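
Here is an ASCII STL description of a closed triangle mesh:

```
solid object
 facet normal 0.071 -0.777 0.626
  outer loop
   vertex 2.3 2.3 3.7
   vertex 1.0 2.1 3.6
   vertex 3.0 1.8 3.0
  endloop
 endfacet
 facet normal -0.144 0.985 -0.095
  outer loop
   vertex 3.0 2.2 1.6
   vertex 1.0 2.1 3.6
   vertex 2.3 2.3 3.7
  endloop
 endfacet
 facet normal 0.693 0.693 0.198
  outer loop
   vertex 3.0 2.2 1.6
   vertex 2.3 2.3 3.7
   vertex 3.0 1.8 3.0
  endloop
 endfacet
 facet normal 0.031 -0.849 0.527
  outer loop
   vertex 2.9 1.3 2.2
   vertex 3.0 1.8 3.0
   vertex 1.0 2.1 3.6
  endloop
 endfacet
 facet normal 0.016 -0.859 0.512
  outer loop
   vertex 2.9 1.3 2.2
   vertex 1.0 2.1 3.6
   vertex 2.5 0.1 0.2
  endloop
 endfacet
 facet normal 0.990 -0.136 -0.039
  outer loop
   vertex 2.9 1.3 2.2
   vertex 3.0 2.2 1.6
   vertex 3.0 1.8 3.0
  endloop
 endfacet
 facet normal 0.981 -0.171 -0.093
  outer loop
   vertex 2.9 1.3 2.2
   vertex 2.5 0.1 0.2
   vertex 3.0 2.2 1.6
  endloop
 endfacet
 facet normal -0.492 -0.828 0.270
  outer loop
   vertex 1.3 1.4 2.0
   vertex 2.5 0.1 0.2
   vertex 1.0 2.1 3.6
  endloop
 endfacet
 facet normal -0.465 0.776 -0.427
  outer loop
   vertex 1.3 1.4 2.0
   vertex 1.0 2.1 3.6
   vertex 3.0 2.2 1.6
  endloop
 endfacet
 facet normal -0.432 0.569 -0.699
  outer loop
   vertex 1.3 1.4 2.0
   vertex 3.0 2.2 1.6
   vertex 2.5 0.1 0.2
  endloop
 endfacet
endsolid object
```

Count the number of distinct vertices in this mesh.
7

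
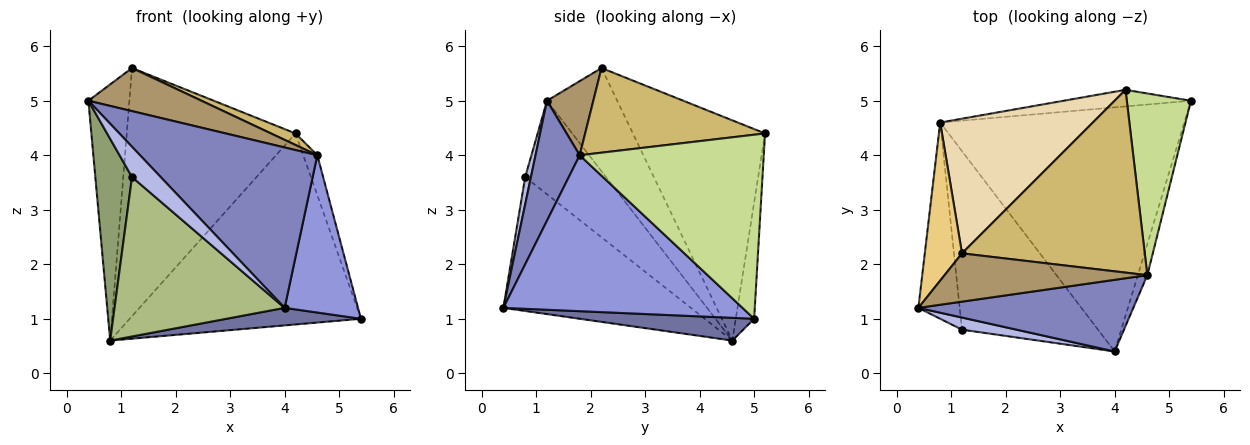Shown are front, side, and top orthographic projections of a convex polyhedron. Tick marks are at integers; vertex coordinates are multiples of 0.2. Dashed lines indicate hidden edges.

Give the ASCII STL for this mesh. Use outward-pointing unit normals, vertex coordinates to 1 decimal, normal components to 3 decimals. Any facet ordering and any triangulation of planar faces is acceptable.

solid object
 facet normal 0.093 -0.071 -0.993
  outer loop
   vertex 0.8 4.6 0.6
   vertex 5.4 5.0 1.0
   vertex 4.0 0.4 1.2
  endloop
 endfacet
 facet normal 0.222 -0.890 0.398
  outer loop
   vertex 4.6 1.8 4.0
   vertex 0.4 1.2 5.0
   vertex 4.0 0.4 1.2
  endloop
 endfacet
 facet normal 0.954 -0.293 -0.058
  outer loop
   vertex 4.6 1.8 4.0
   vertex 4.0 0.4 1.2
   vertex 5.4 5.0 1.0
  endloop
 endfacet
 facet normal 0.183 -0.913 0.365
  outer loop
   vertex 1.2 0.8 3.6
   vertex 4.0 0.4 1.2
   vertex 0.4 1.2 5.0
  endloop
 endfacet
 facet normal -0.845 -0.384 -0.373
  outer loop
   vertex 1.2 0.8 3.6
   vertex 0.4 1.2 5.0
   vertex 0.8 4.6 0.6
  endloop
 endfacet
 facet normal -0.592 -0.537 -0.601
  outer loop
   vertex 1.2 0.8 3.6
   vertex 0.8 4.6 0.6
   vertex 4.0 0.4 1.2
  endloop
 endfacet
 facet normal 0.942 0.072 0.328
  outer loop
   vertex 4.2 5.2 4.4
   vertex 4.6 1.8 4.0
   vertex 5.4 5.0 1.0
  endloop
 endfacet
 facet normal -0.079 0.993 -0.086
  outer loop
   vertex 4.2 5.2 4.4
   vertex 5.4 5.0 1.0
   vertex 0.8 4.6 0.6
  endloop
 endfacet
 facet normal 0.263 -0.642 0.720
  outer loop
   vertex 1.2 2.2 5.6
   vertex 0.4 1.2 5.0
   vertex 4.6 1.8 4.0
  endloop
 endfacet
 facet normal 0.420 -0.057 0.906
  outer loop
   vertex 1.2 2.2 5.6
   vertex 4.6 1.8 4.0
   vertex 4.2 5.2 4.4
  endloop
 endfacet
 facet normal -0.825 0.481 0.297
  outer loop
   vertex 1.2 2.2 5.6
   vertex 0.8 4.6 0.6
   vertex 0.4 1.2 5.0
  endloop
 endfacet
 facet normal -0.567 0.724 0.393
  outer loop
   vertex 1.2 2.2 5.6
   vertex 4.2 5.2 4.4
   vertex 0.8 4.6 0.6
  endloop
 endfacet
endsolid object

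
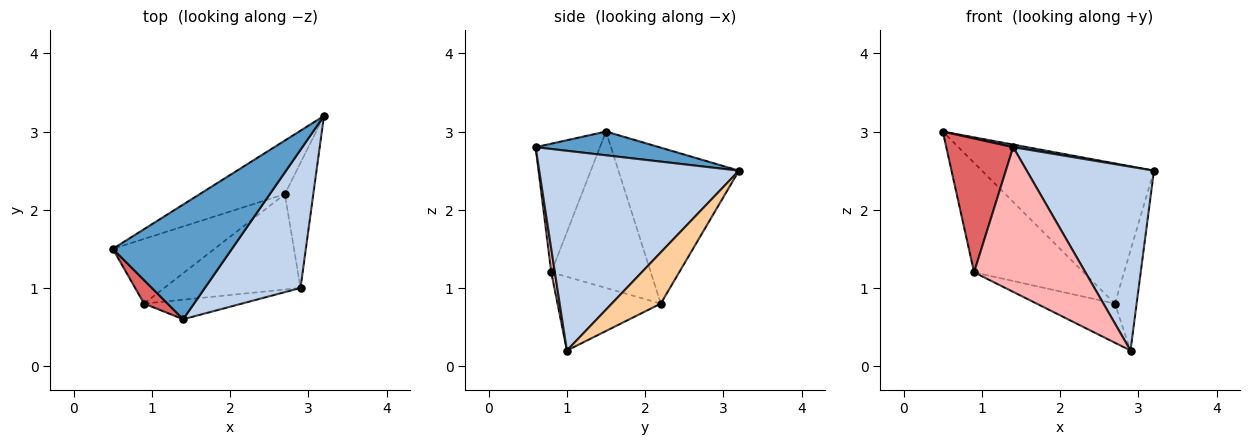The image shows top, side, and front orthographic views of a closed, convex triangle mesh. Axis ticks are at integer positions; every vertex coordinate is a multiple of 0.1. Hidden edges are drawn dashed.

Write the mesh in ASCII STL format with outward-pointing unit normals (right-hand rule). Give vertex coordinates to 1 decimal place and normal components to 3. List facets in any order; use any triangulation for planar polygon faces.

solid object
 facet normal 0.196 -0.022 0.980
  outer loop
   vertex 1.4 0.6 2.8
   vertex 3.2 3.2 2.5
   vertex 0.5 1.5 3.0
  endloop
 endfacet
 facet normal 0.782 -0.498 0.375
  outer loop
   vertex 1.4 0.6 2.8
   vertex 2.9 1.0 0.2
   vertex 3.2 3.2 2.5
  endloop
 endfacet
 facet normal -0.547 0.782 -0.299
  outer loop
   vertex 2.7 2.2 0.8
   vertex 0.5 1.5 3.0
   vertex 3.2 3.2 2.5
  endloop
 endfacet
 facet normal 0.815 0.362 -0.453
  outer loop
   vertex 2.7 2.2 0.8
   vertex 3.2 3.2 2.5
   vertex 2.9 1.0 0.2
  endloop
 endfacet
 facet normal -0.616 0.678 -0.401
  outer loop
   vertex 0.9 0.8 1.2
   vertex 0.5 1.5 3.0
   vertex 2.7 2.2 0.8
  endloop
 endfacet
 facet normal -0.448 0.339 -0.827
  outer loop
   vertex 0.9 0.8 1.2
   vertex 2.7 2.2 0.8
   vertex 2.9 1.0 0.2
  endloop
 endfacet
 facet normal -0.687 -0.715 0.125
  outer loop
   vertex 0.9 0.8 1.2
   vertex 1.4 0.6 2.8
   vertex 0.5 1.5 3.0
  endloop
 endfacet
 facet normal 0.032 -0.990 -0.134
  outer loop
   vertex 0.9 0.8 1.2
   vertex 2.9 1.0 0.2
   vertex 1.4 0.6 2.8
  endloop
 endfacet
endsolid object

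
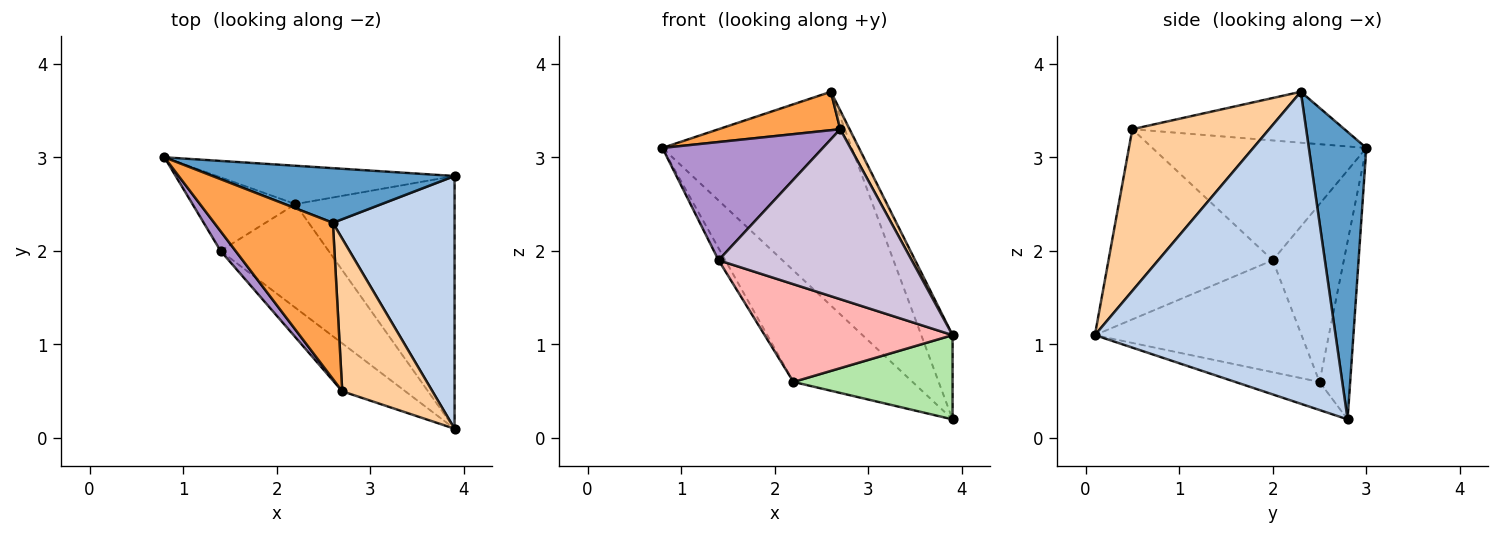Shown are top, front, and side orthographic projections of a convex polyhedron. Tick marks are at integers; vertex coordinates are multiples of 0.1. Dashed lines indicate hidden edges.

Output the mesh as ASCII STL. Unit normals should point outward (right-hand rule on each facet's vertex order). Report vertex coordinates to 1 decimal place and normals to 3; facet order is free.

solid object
 facet normal 0.282 0.929 0.238
  outer loop
   vertex 2.6 2.3 3.7
   vertex 3.9 2.8 0.2
   vertex 0.8 3.0 3.1
  endloop
 endfacet
 facet normal 0.925 0.120 0.361
  outer loop
   vertex 2.6 2.3 3.7
   vertex 3.9 0.1 1.1
   vertex 3.9 2.8 0.2
  endloop
 endfacet
 facet normal -0.385 -0.221 0.896
  outer loop
   vertex 2.7 0.5 3.3
   vertex 2.6 2.3 3.7
   vertex 0.8 3.0 3.1
  endloop
 endfacet
 facet normal 0.872 -0.060 0.486
  outer loop
   vertex 2.7 0.5 3.3
   vertex 3.9 0.1 1.1
   vertex 2.6 2.3 3.7
  endloop
 endfacet
 facet normal -0.237 0.919 -0.316
  outer loop
   vertex 2.2 2.5 0.6
   vertex 0.8 3.0 3.1
   vertex 3.9 2.8 0.2
  endloop
 endfacet
 facet normal -0.165 -0.312 -0.936
  outer loop
   vertex 2.2 2.5 0.6
   vertex 3.9 2.8 0.2
   vertex 3.9 0.1 1.1
  endloop
 endfacet
 facet normal -0.863 0.082 -0.499
  outer loop
   vertex 1.4 2.0 1.9
   vertex 0.8 3.0 3.1
   vertex 2.2 2.5 0.6
  endloop
 endfacet
 facet normal -0.602 -0.548 -0.581
  outer loop
   vertex 1.4 2.0 1.9
   vertex 2.2 2.5 0.6
   vertex 3.9 0.1 1.1
  endloop
 endfacet
 facet normal -0.796 -0.597 0.100
  outer loop
   vertex 1.4 2.0 1.9
   vertex 2.7 0.5 3.3
   vertex 0.8 3.0 3.1
  endloop
 endfacet
 facet normal -0.633 -0.745 -0.210
  outer loop
   vertex 1.4 2.0 1.9
   vertex 3.9 0.1 1.1
   vertex 2.7 0.5 3.3
  endloop
 endfacet
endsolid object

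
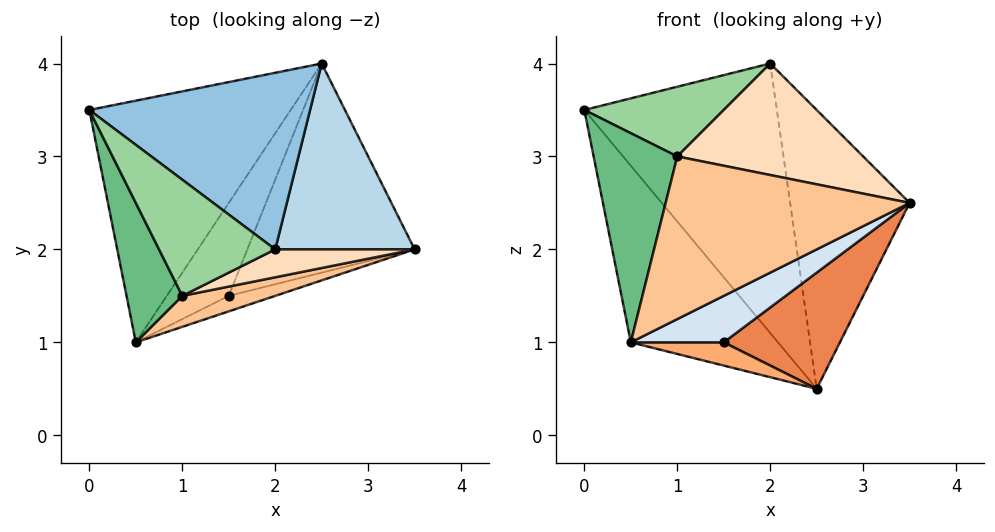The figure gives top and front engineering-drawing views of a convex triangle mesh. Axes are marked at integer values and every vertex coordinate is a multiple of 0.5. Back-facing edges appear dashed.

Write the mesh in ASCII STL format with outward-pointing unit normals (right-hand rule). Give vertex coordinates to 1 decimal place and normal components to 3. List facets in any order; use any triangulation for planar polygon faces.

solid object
 facet normal -0.736 0.399 -0.547
  outer loop
   vertex 2.5 4.0 0.5
   vertex 0.5 1.0 1.0
   vertex 0.0 3.5 3.5
  endloop
 endfacet
 facet normal 0.440 0.751 0.492
  outer loop
   vertex 2.0 2.0 4.0
   vertex 2.5 4.0 0.5
   vertex 0.0 3.5 3.5
  endloop
 endfacet
 facet normal 0.485 0.728 0.485
  outer loop
   vertex 2.0 2.0 4.0
   vertex 3.5 2.0 2.5
   vertex 2.5 4.0 0.5
  endloop
 endfacet
 facet normal 0.429 -0.857 -0.286
  outer loop
   vertex 1.5 1.5 1.0
   vertex 3.5 2.0 2.5
   vertex 0.5 1.0 1.0
  endloop
 endfacet
 facet normal 0.614 -0.383 -0.690
  outer loop
   vertex 1.5 1.5 1.0
   vertex 2.5 4.0 0.5
   vertex 3.5 2.0 2.5
  endloop
 endfacet
 facet normal 0.120 -0.241 -0.963
  outer loop
   vertex 1.5 1.5 1.0
   vertex 0.5 1.0 1.0
   vertex 2.5 4.0 0.5
  endloop
 endfacet
 facet normal 0.228 -0.957 0.182
  outer loop
   vertex 1.0 1.5 3.0
   vertex 0.5 1.0 1.0
   vertex 3.5 2.0 2.5
  endloop
 endfacet
 facet normal 0.236 -0.943 0.236
  outer loop
   vertex 1.0 1.5 3.0
   vertex 3.5 2.0 2.5
   vertex 2.0 2.0 4.0
  endloop
 endfacet
 facet normal -0.811 -0.487 0.324
  outer loop
   vertex 1.0 1.5 3.0
   vertex 0.0 3.5 3.5
   vertex 0.5 1.0 1.0
  endloop
 endfacet
 facet normal -0.515 -0.441 0.735
  outer loop
   vertex 1.0 1.5 3.0
   vertex 2.0 2.0 4.0
   vertex 0.0 3.5 3.5
  endloop
 endfacet
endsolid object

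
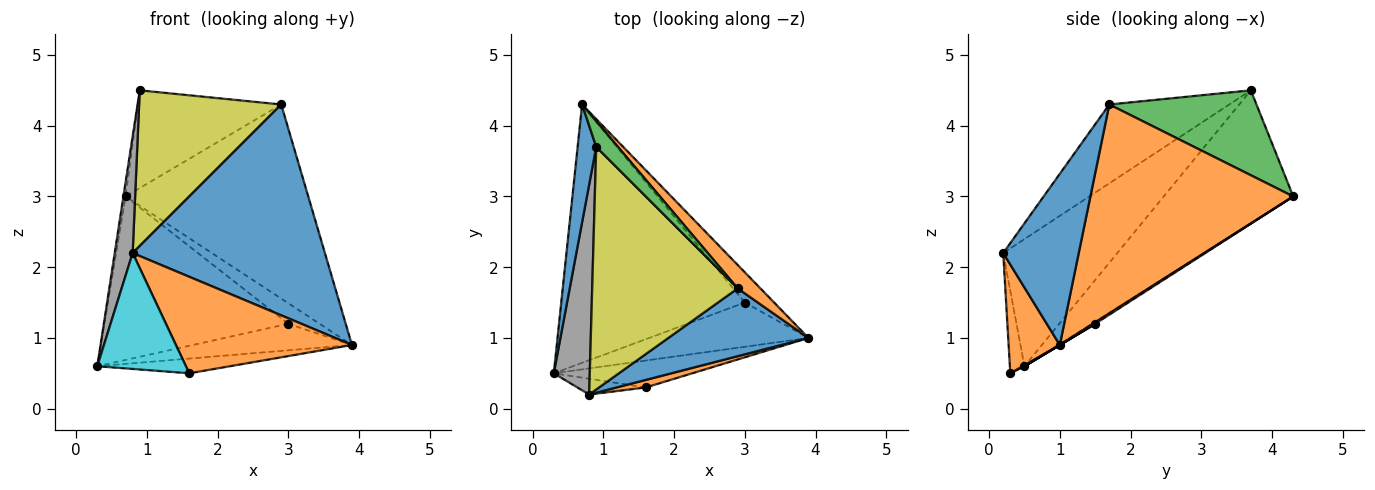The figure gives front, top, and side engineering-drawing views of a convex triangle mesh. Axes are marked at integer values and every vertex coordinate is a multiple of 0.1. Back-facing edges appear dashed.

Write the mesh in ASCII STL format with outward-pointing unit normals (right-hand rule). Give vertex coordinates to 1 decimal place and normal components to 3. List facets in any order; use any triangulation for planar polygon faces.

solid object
 facet normal -0.990 0.017 0.139
  outer loop
   vertex 0.9 3.7 4.5
   vertex 0.7 4.3 3.0
   vertex 0.3 0.5 0.6
  endloop
 endfacet
 facet normal 0.741 0.667 0.081
  outer loop
   vertex 2.9 1.7 4.3
   vertex 3.9 1.0 0.9
   vertex 0.7 4.3 3.0
  endloop
 endfacet
 facet normal 0.704 0.686 0.181
  outer loop
   vertex 2.9 1.7 4.3
   vertex 0.7 4.3 3.0
   vertex 0.9 3.7 4.5
  endloop
 endfacet
 facet normal 0.000 0.514 -0.857
  outer loop
   vertex 3.0 1.5 1.2
   vertex 3.9 1.0 0.9
   vertex 0.3 0.5 0.6
  endloop
 endfacet
 facet normal -0.010 0.535 -0.845
  outer loop
   vertex 3.0 1.5 1.2
   vertex 0.3 0.5 0.6
   vertex 0.7 4.3 3.0
  endloop
 endfacet
 facet normal 0.036 0.561 -0.827
  outer loop
   vertex 3.0 1.5 1.2
   vertex 0.7 4.3 3.0
   vertex 3.9 1.0 0.9
  endloop
 endfacet
 facet normal 0.006 0.480 -0.877
  outer loop
   vertex 1.6 0.3 0.5
   vertex 0.3 0.5 0.6
   vertex 3.9 1.0 0.9
  endloop
 endfacet
 facet normal -0.951 -0.150 0.269
  outer loop
   vertex 0.8 0.2 2.2
   vertex 0.9 3.7 4.5
   vertex 0.3 0.5 0.6
  endloop
 endfacet
 facet normal -0.415 -0.491 0.766
  outer loop
   vertex 0.8 0.2 2.2
   vertex 2.9 1.7 4.3
   vertex 0.9 3.7 4.5
  endloop
 endfacet
 facet normal -0.161 -0.978 -0.133
  outer loop
   vertex 0.8 0.2 2.2
   vertex 0.3 0.5 0.6
   vertex 1.6 0.3 0.5
  endloop
 endfacet
 facet normal 0.350 -0.892 0.287
  outer loop
   vertex 0.8 0.2 2.2
   vertex 3.9 1.0 0.9
   vertex 2.9 1.7 4.3
  endloop
 endfacet
 facet normal 0.278 -0.958 0.075
  outer loop
   vertex 0.8 0.2 2.2
   vertex 1.6 0.3 0.5
   vertex 3.9 1.0 0.9
  endloop
 endfacet
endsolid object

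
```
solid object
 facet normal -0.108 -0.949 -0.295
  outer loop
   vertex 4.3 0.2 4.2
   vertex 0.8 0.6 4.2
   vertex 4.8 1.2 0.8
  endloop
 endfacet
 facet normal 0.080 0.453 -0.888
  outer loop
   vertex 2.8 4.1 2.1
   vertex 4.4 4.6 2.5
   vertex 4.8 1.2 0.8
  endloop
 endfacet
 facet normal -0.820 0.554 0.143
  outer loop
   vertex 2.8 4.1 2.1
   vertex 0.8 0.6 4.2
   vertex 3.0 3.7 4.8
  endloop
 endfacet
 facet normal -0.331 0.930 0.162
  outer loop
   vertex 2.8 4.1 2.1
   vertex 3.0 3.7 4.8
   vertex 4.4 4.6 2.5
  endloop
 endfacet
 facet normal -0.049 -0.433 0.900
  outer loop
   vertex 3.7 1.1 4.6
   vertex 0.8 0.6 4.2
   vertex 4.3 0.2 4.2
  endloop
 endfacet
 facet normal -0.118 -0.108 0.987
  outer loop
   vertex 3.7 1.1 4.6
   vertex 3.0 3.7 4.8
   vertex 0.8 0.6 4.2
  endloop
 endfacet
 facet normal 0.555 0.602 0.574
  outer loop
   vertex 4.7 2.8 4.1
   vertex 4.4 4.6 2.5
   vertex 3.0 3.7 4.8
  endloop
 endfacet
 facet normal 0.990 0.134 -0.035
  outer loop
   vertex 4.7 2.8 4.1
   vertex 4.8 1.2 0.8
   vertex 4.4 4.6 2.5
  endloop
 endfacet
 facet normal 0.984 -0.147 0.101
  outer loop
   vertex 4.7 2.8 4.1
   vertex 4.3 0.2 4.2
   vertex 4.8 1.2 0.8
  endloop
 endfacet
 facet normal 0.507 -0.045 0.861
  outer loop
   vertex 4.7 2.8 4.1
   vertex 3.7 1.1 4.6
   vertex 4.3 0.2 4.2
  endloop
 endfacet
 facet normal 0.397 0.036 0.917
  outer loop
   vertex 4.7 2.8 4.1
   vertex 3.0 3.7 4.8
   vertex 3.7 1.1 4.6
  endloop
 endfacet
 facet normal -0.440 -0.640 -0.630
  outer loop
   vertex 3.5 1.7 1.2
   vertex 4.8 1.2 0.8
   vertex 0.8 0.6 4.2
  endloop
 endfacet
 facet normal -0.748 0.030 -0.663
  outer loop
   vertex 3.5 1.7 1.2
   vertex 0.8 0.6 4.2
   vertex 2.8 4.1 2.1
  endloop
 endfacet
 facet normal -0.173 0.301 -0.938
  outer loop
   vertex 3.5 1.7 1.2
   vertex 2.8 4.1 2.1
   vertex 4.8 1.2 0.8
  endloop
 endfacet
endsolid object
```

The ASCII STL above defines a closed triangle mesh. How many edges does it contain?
21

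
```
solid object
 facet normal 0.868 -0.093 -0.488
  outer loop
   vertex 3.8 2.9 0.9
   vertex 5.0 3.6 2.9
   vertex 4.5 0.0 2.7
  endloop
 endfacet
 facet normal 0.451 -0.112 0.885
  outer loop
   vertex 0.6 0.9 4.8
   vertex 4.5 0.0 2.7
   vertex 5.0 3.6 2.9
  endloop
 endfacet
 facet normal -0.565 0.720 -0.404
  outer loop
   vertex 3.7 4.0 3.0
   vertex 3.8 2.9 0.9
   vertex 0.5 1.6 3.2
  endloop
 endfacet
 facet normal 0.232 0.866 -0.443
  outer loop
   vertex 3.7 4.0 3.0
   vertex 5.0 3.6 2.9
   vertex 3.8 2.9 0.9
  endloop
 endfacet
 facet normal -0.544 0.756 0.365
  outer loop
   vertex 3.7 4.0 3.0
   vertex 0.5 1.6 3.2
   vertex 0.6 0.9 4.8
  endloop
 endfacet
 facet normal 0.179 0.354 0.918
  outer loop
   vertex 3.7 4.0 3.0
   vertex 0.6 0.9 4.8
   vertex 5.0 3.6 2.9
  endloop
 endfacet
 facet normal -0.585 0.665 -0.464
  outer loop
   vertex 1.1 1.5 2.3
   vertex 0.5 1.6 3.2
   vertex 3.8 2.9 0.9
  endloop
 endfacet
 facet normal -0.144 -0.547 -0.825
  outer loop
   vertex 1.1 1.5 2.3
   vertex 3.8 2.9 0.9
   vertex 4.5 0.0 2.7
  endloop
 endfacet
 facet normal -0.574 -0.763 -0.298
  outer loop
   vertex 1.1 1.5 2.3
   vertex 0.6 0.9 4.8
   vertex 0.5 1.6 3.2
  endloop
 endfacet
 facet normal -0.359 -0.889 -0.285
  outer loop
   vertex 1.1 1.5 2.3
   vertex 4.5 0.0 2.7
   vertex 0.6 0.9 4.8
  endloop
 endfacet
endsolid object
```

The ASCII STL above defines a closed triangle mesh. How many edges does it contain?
15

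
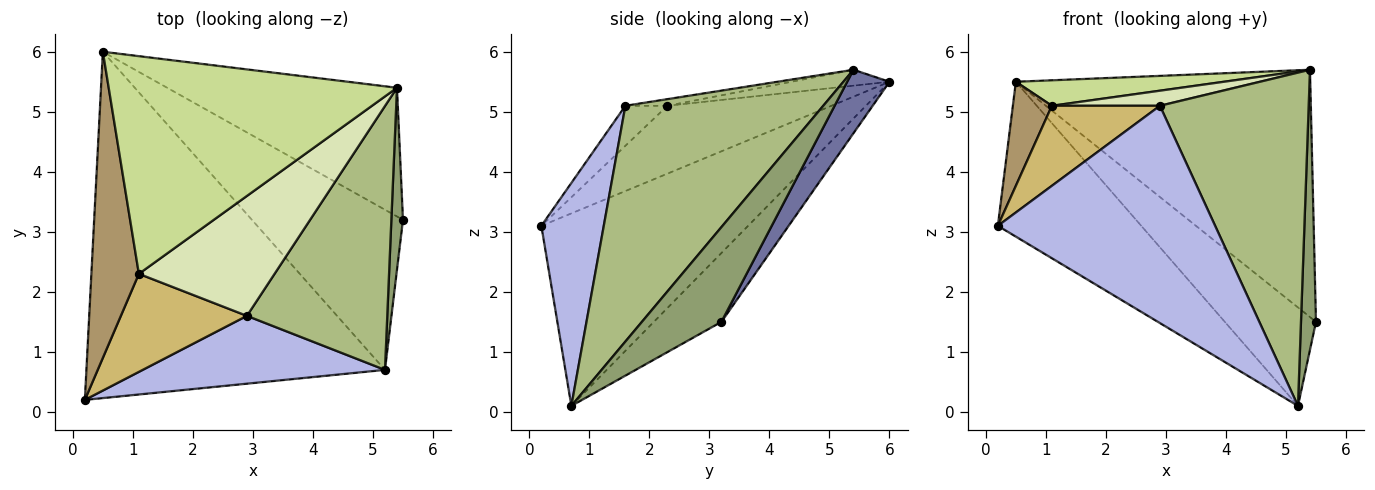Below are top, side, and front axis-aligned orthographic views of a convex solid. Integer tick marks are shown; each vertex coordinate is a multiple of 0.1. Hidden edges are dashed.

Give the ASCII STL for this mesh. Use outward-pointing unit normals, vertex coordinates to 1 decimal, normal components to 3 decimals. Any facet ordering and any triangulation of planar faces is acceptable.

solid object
 facet normal 0.126 0.880 -0.458
  outer loop
   vertex 5.4 5.4 5.7
   vertex 5.5 3.2 1.5
   vertex 0.5 6.0 5.5
  endloop
 endfacet
 facet normal -0.507 0.352 -0.787
  outer loop
   vertex 5.2 0.7 0.1
   vertex 0.2 0.2 3.1
   vertex 0.5 6.0 5.5
  endloop
 endfacet
 facet normal -0.362 0.488 -0.794
  outer loop
   vertex 5.2 0.7 0.1
   vertex 0.5 6.0 5.5
   vertex 5.5 3.2 1.5
  endloop
 endfacet
 facet normal 0.264 -0.921 0.287
  outer loop
   vertex 5.2 0.7 0.1
   vertex 2.9 1.6 5.1
   vertex 0.2 0.2 3.1
  endloop
 endfacet
 facet normal 0.976 -0.184 0.120
  outer loop
   vertex 5.2 0.7 0.1
   vertex 5.5 3.2 1.5
   vertex 5.4 5.4 5.7
  endloop
 endfacet
 facet normal 0.722 -0.543 0.430
  outer loop
   vertex 5.2 0.7 0.1
   vertex 5.4 5.4 5.7
   vertex 2.9 1.6 5.1
  endloop
 endfacet
 facet normal -0.055 -0.116 0.992
  outer loop
   vertex 1.1 2.3 5.1
   vertex 5.4 5.4 5.7
   vertex 0.5 6.0 5.5
  endloop
 endfacet
 facet normal -0.048 -0.125 0.991
  outer loop
   vertex 1.1 2.3 5.1
   vertex 2.9 1.6 5.1
   vertex 5.4 5.4 5.7
  endloop
 endfacet
 facet normal -0.804 -0.191 0.563
  outer loop
   vertex 1.1 2.3 5.1
   vertex 0.5 6.0 5.5
   vertex 0.2 0.2 3.1
  endloop
 endfacet
 facet normal -0.239 -0.614 0.752
  outer loop
   vertex 1.1 2.3 5.1
   vertex 0.2 0.2 3.1
   vertex 2.9 1.6 5.1
  endloop
 endfacet
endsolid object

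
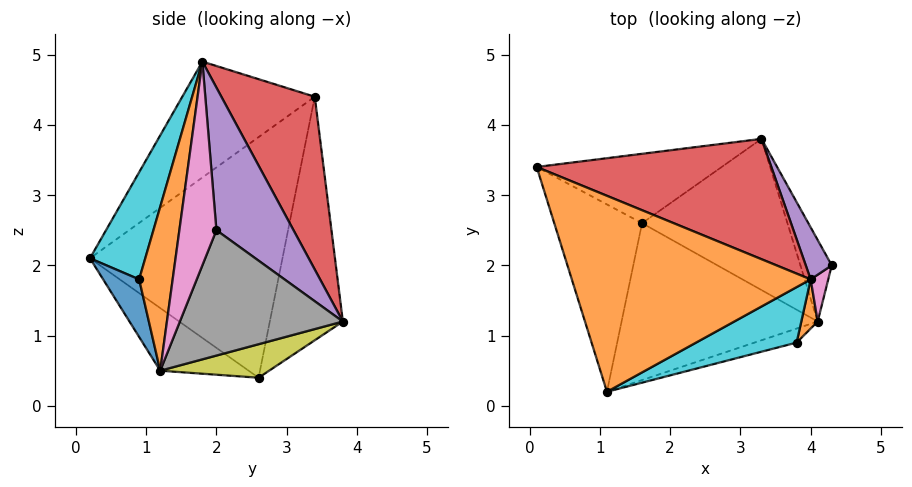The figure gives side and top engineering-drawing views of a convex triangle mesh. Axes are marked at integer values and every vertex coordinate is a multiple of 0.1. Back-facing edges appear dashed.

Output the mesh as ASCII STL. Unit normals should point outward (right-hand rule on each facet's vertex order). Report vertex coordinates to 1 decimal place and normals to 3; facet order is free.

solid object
 facet normal -0.938 -0.047 -0.342
  outer loop
   vertex 1.6 2.6 0.4
   vertex 1.1 0.2 2.1
   vertex 0.1 3.4 4.4
  endloop
 endfacet
 facet normal -0.344 -0.617 0.708
  outer loop
   vertex 4.0 1.8 4.9
   vertex 0.1 3.4 4.4
   vertex 1.1 0.2 2.1
  endloop
 endfacet
 facet normal -0.435 0.837 -0.331
  outer loop
   vertex 3.3 3.8 1.2
   vertex 1.6 2.6 0.4
   vertex 0.1 3.4 4.4
  endloop
 endfacet
 facet normal 0.301 0.862 0.409
  outer loop
   vertex 3.3 3.8 1.2
   vertex 0.1 3.4 4.4
   vertex 4.0 1.8 4.9
  endloop
 endfacet
 facet normal 0.815 0.560 0.149
  outer loop
   vertex 3.3 3.8 1.2
   vertex 4.0 1.8 4.9
   vertex 4.3 2.0 2.5
  endloop
 endfacet
 facet normal -0.260 -0.522 -0.813
  outer loop
   vertex 4.1 1.2 0.5
   vertex 1.1 0.2 2.1
   vertex 1.6 2.6 0.4
  endloop
 endfacet
 facet normal 0.904 -0.421 0.078
  outer loop
   vertex 4.1 1.2 0.5
   vertex 4.3 2.0 2.5
   vertex 4.0 1.8 4.9
  endloop
 endfacet
 facet normal 0.912 0.342 -0.228
  outer loop
   vertex 4.1 1.2 0.5
   vertex 3.3 3.8 1.2
   vertex 4.3 2.0 2.5
  endloop
 endfacet
 facet normal 0.213 0.315 -0.925
  outer loop
   vertex 4.1 1.2 0.5
   vertex 1.6 2.6 0.4
   vertex 3.3 3.8 1.2
  endloop
 endfacet
 facet normal 0.269 -0.929 0.252
  outer loop
   vertex 3.8 0.9 1.8
   vertex 4.0 1.8 4.9
   vertex 1.1 0.2 2.1
  endloop
 endfacet
 facet normal 0.230 -0.959 -0.168
  outer loop
   vertex 3.8 0.9 1.8
   vertex 1.1 0.2 2.1
   vertex 4.1 1.2 0.5
  endloop
 endfacet
 facet normal 0.867 -0.491 0.087
  outer loop
   vertex 3.8 0.9 1.8
   vertex 4.1 1.2 0.5
   vertex 4.0 1.8 4.9
  endloop
 endfacet
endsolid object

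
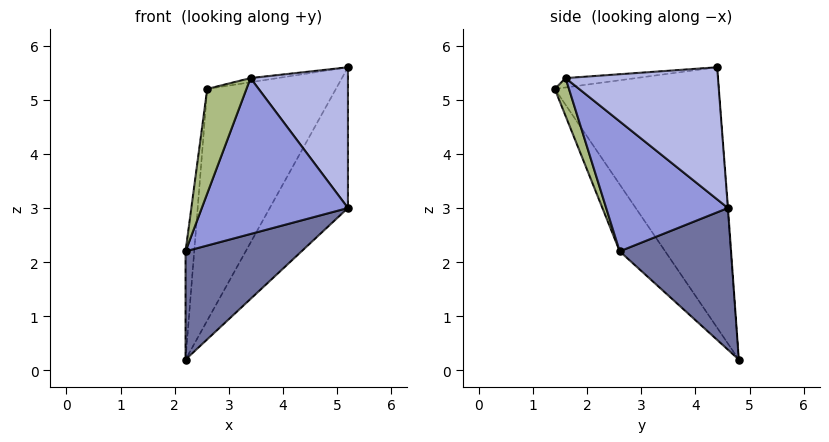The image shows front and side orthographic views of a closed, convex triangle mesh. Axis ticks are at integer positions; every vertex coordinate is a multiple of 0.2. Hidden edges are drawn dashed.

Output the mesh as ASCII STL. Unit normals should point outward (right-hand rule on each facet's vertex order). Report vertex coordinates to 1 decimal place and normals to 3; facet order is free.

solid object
 facet normal 0.542 -0.565 -0.622
  outer loop
   vertex 2.2 4.8 0.2
   vertex 5.2 4.6 3.0
   vertex 2.2 2.6 2.2
  endloop
 endfacet
 facet normal -0.005 0.997 0.077
  outer loop
   vertex 5.2 4.4 5.6
   vertex 5.2 4.6 3.0
   vertex 2.2 4.8 0.2
  endloop
 endfacet
 facet normal 0.577 -0.693 -0.433
  outer loop
   vertex 3.4 1.6 5.4
   vertex 2.2 2.6 2.2
   vertex 5.2 4.6 3.0
  endloop
 endfacet
 facet normal 0.842 -0.538 -0.041
  outer loop
   vertex 3.4 1.6 5.4
   vertex 5.2 4.6 3.0
   vertex 5.2 4.4 5.6
  endloop
 endfacet
 facet normal -0.962 0.183 0.202
  outer loop
   vertex 2.6 1.4 5.2
   vertex 2.2 4.8 0.2
   vertex 2.2 2.6 2.2
  endloop
 endfacet
 facet normal 0.314 -0.866 -0.388
  outer loop
   vertex 2.6 1.4 5.2
   vertex 2.2 2.6 2.2
   vertex 3.4 1.6 5.4
  endloop
 endfacet
 facet normal -0.708 0.556 0.435
  outer loop
   vertex 2.6 1.4 5.2
   vertex 5.2 4.4 5.6
   vertex 2.2 4.8 0.2
  endloop
 endfacet
 facet normal -0.265 0.102 0.959
  outer loop
   vertex 2.6 1.4 5.2
   vertex 3.4 1.6 5.4
   vertex 5.2 4.4 5.6
  endloop
 endfacet
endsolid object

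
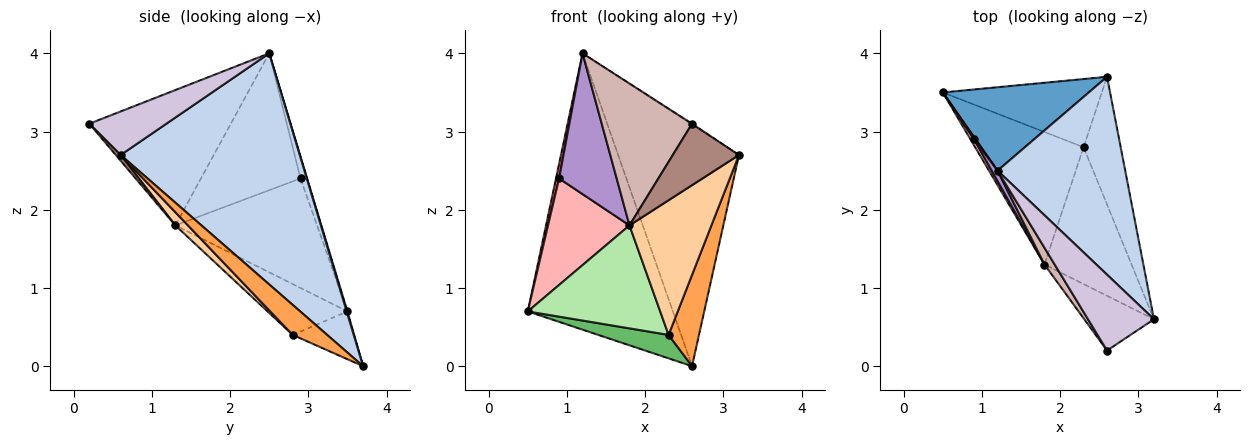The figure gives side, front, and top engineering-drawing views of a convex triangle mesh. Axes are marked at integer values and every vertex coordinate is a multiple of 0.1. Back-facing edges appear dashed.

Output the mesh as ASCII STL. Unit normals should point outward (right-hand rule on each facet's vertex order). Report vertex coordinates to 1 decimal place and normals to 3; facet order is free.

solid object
 facet normal 0.005 0.957 0.289
  outer loop
   vertex 1.2 2.5 4.0
   vertex 2.6 3.7 0.0
   vertex 0.5 3.5 0.7
  endloop
 endfacet
 facet normal 0.754 0.509 0.416
  outer loop
   vertex 1.2 2.5 4.0
   vertex 3.2 0.6 2.7
   vertex 2.6 3.7 0.0
  endloop
 endfacet
 facet normal 0.550 -0.485 -0.680
  outer loop
   vertex 2.3 2.8 0.4
   vertex 2.6 3.7 0.0
   vertex 3.2 0.6 2.7
  endloop
 endfacet
 facet normal 0.107 -0.697 -0.709
  outer loop
   vertex 2.3 2.8 0.4
   vertex 3.2 0.6 2.7
   vertex 1.8 1.3 1.8
  endloop
 endfacet
 facet normal -0.273 -0.313 -0.910
  outer loop
   vertex 2.3 2.8 0.4
   vertex 0.5 3.5 0.7
   vertex 2.6 3.7 0.0
  endloop
 endfacet
 facet normal -0.347 -0.575 -0.741
  outer loop
   vertex 2.3 2.8 0.4
   vertex 1.8 1.3 1.8
   vertex 0.5 3.5 0.7
  endloop
 endfacet
 facet normal -0.905 -0.420 0.065
  outer loop
   vertex 0.9 2.9 2.4
   vertex 1.2 2.5 4.0
   vertex 0.5 3.5 0.7
  endloop
 endfacet
 facet normal -0.867 -0.498 0.028
  outer loop
   vertex 0.9 2.9 2.4
   vertex 0.5 3.5 0.7
   vertex 1.8 1.3 1.8
  endloop
 endfacet
 facet normal -0.865 -0.500 0.037
  outer loop
   vertex 0.9 2.9 2.4
   vertex 1.8 1.3 1.8
   vertex 1.2 2.5 4.0
  endloop
 endfacet
 facet normal 0.551 0.009 0.835
  outer loop
   vertex 2.6 0.2 3.1
   vertex 3.2 0.6 2.7
   vertex 1.2 2.5 4.0
  endloop
 endfacet
 facet normal 0.054 -0.746 -0.664
  outer loop
   vertex 2.6 0.2 3.1
   vertex 1.8 1.3 1.8
   vertex 3.2 0.6 2.7
  endloop
 endfacet
 facet normal -0.841 -0.537 0.063
  outer loop
   vertex 2.6 0.2 3.1
   vertex 1.2 2.5 4.0
   vertex 1.8 1.3 1.8
  endloop
 endfacet
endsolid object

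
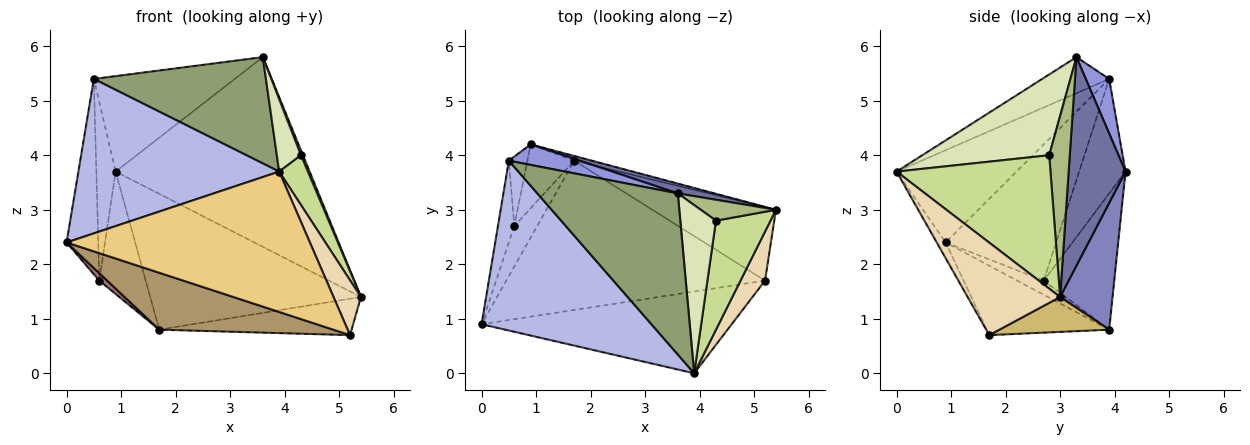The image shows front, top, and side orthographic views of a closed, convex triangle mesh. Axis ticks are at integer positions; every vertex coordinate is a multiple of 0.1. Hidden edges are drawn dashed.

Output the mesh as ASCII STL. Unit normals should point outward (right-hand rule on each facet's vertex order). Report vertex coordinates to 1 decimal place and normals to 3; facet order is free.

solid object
 facet normal 0.281 0.958 0.050
  outer loop
   vertex 3.6 3.3 5.8
   vertex 5.4 3.0 1.4
   vertex 0.9 4.2 3.7
  endloop
 endfacet
 facet normal 0.241 0.970 -0.034
  outer loop
   vertex 1.7 3.9 0.8
   vertex 0.9 4.2 3.7
   vertex 5.4 3.0 1.4
  endloop
 endfacet
 facet normal 0.160 0.965 0.208
  outer loop
   vertex 0.5 3.9 5.4
   vertex 3.6 3.3 5.8
   vertex 0.9 4.2 3.7
  endloop
 endfacet
 facet normal -0.373 -0.624 0.686
  outer loop
   vertex 0.5 3.9 5.4
   vertex 0.0 0.9 2.4
   vertex 3.9 0.0 3.7
  endloop
 endfacet
 facet normal -0.210 -0.538 0.816
  outer loop
   vertex 0.5 3.9 5.4
   vertex 3.9 0.0 3.7
   vertex 3.6 3.3 5.8
  endloop
 endfacet
 facet normal 0.920 -0.089 0.382
  outer loop
   vertex 4.3 2.8 4.0
   vertex 5.4 3.0 1.4
   vertex 3.6 3.3 5.8
  endloop
 endfacet
 facet normal 0.912 -0.170 0.373
  outer loop
   vertex 4.3 2.8 4.0
   vertex 3.9 0.0 3.7
   vertex 5.4 3.0 1.4
  endloop
 endfacet
 facet normal 0.901 -0.171 0.398
  outer loop
   vertex 4.3 2.8 4.0
   vertex 3.6 3.3 5.8
   vertex 3.9 0.0 3.7
  endloop
 endfacet
 facet normal -0.243 -0.346 -0.906
  outer loop
   vertex 5.2 1.7 0.7
   vertex 0.0 0.9 2.4
   vertex 1.7 3.9 0.8
  endloop
 endfacet
 facet normal 0.245 0.430 -0.869
  outer loop
   vertex 5.2 1.7 0.7
   vertex 1.7 3.9 0.8
   vertex 5.4 3.0 1.4
  endloop
 endfacet
 facet normal -0.032 -0.864 -0.503
  outer loop
   vertex 5.2 1.7 0.7
   vertex 3.9 0.0 3.7
   vertex 0.0 0.9 2.4
  endloop
 endfacet
 facet normal 0.929 -0.276 0.246
  outer loop
   vertex 5.2 1.7 0.7
   vertex 5.4 3.0 1.4
   vertex 3.9 0.0 3.7
  endloop
 endfacet
 facet normal -0.520 -0.153 -0.840
  outer loop
   vertex 0.6 2.7 1.7
   vertex 1.7 3.9 0.8
   vertex 0.0 0.9 2.4
  endloop
 endfacet
 facet normal -0.803 0.529 -0.276
  outer loop
   vertex 0.6 2.7 1.7
   vertex 0.9 4.2 3.7
   vertex 1.7 3.9 0.8
  endloop
 endfacet
 facet normal -0.955 0.274 -0.115
  outer loop
   vertex 0.6 2.7 1.7
   vertex 0.0 0.9 2.4
   vertex 0.5 3.9 5.4
  endloop
 endfacet
 facet normal -0.913 0.380 -0.148
  outer loop
   vertex 0.6 2.7 1.7
   vertex 0.5 3.9 5.4
   vertex 0.9 4.2 3.7
  endloop
 endfacet
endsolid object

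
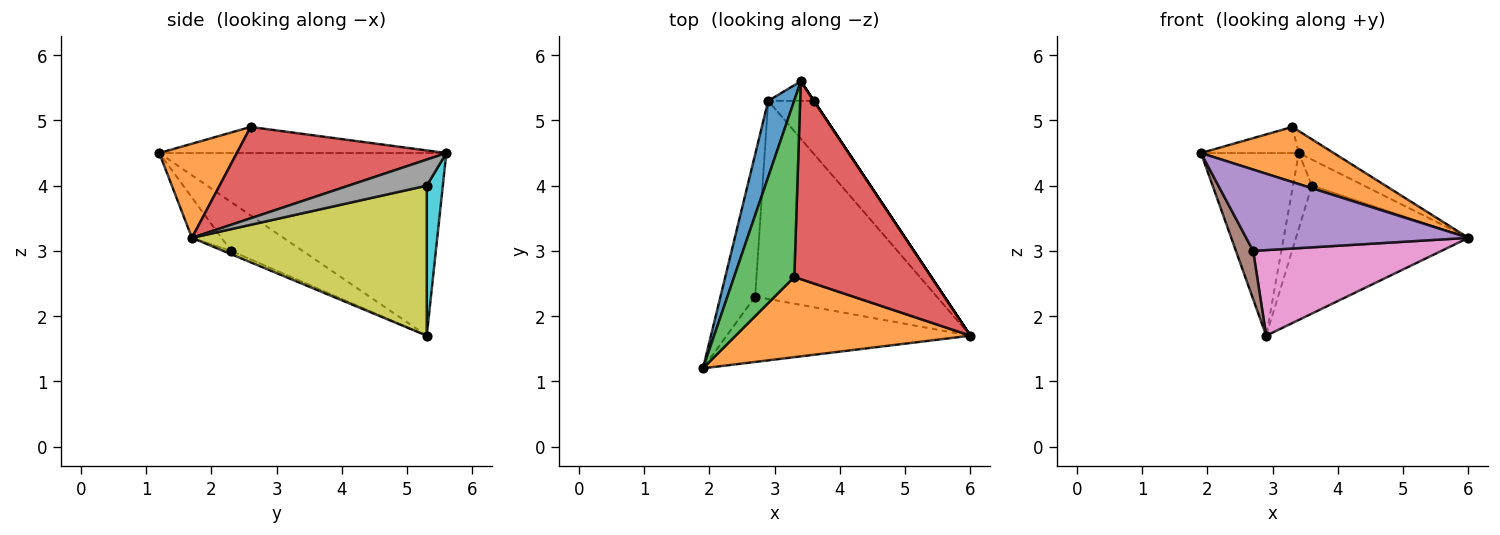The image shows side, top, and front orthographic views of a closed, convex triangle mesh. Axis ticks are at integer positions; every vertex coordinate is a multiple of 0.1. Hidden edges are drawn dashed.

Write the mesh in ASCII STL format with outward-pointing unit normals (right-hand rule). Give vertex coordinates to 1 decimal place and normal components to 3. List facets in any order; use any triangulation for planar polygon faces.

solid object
 facet normal -0.938 0.320 0.133
  outer loop
   vertex 2.9 5.3 1.7
   vertex 1.9 1.2 4.5
   vertex 3.4 5.6 4.5
  endloop
 endfacet
 facet normal 0.314 -0.537 0.783
  outer loop
   vertex 3.3 2.6 4.9
   vertex 1.9 1.2 4.5
   vertex 6.0 1.7 3.2
  endloop
 endfacet
 facet normal -0.394 0.134 0.909
  outer loop
   vertex 3.3 2.6 4.9
   vertex 3.4 5.6 4.5
   vertex 1.9 1.2 4.5
  endloop
 endfacet
 facet normal 0.552 0.092 0.829
  outer loop
   vertex 3.3 2.6 4.9
   vertex 6.0 1.7 3.2
   vertex 3.4 5.6 4.5
  endloop
 endfacet
 facet normal -0.103 -0.775 -0.623
  outer loop
   vertex 2.7 2.3 3.0
   vertex 6.0 1.7 3.2
   vertex 1.9 1.2 4.5
  endloop
 endfacet
 facet normal -0.800 -0.193 -0.568
  outer loop
   vertex 2.7 2.3 3.0
   vertex 1.9 1.2 4.5
   vertex 2.9 5.3 1.7
  endloop
 endfacet
 facet normal -0.016 -0.397 -0.918
  outer loop
   vertex 2.7 2.3 3.0
   vertex 2.9 5.3 1.7
   vertex 6.0 1.7 3.2
  endloop
 endfacet
 facet normal 0.832 0.555 0.000
  outer loop
   vertex 3.6 5.3 4.0
   vertex 3.4 5.6 4.5
   vertex 6.0 1.7 3.2
  endloop
 endfacet
 facet normal 0.783 0.575 -0.238
  outer loop
   vertex 3.6 5.3 4.0
   vertex 6.0 1.7 3.2
   vertex 2.9 5.3 1.7
  endloop
 endfacet
 facet normal 0.636 0.747 -0.194
  outer loop
   vertex 3.6 5.3 4.0
   vertex 2.9 5.3 1.7
   vertex 3.4 5.6 4.5
  endloop
 endfacet
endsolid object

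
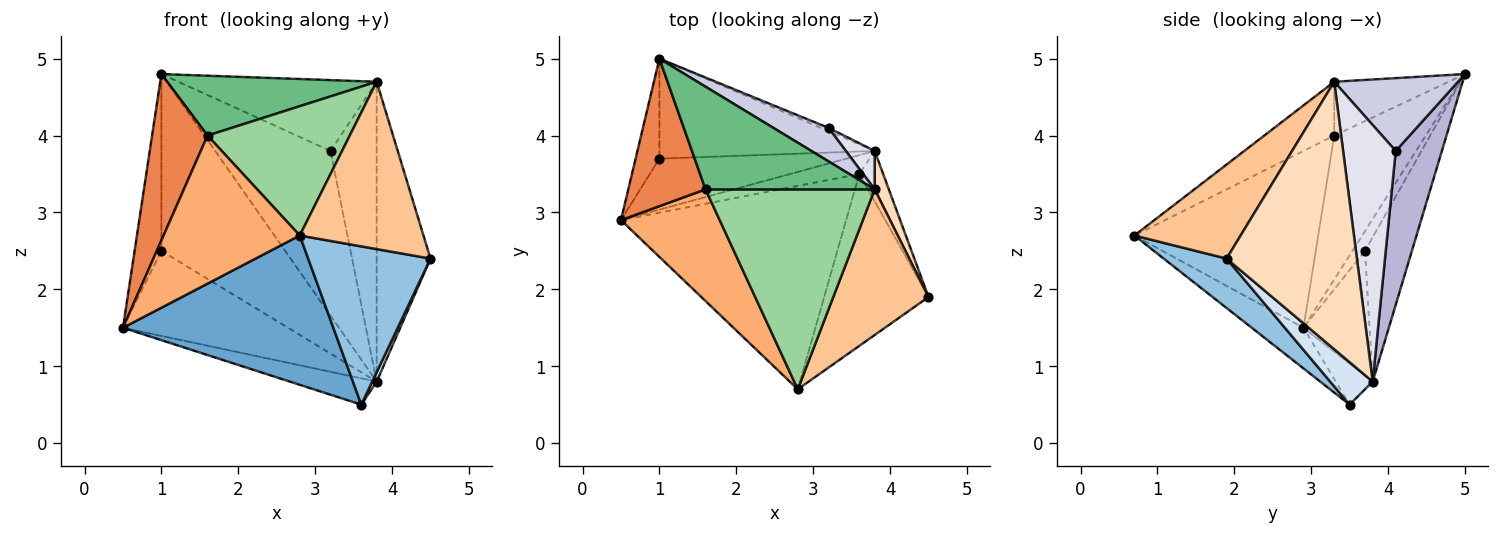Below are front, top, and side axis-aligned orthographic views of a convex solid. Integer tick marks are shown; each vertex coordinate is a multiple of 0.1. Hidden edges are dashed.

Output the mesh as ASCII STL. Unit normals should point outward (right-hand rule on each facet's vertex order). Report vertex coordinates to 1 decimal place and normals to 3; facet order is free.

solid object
 facet normal -0.144 -0.586 -0.798
  outer loop
   vertex 2.8 0.7 2.7
   vertex 0.5 2.9 1.5
   vertex 3.6 3.5 0.5
  endloop
 endfacet
 facet normal 0.329 -0.640 -0.695
  outer loop
   vertex 2.8 0.7 2.7
   vertex 3.6 3.5 0.5
   vertex 4.5 1.9 2.4
  endloop
 endfacet
 facet normal -0.326 0.768 -0.551
  outer loop
   vertex 3.8 3.8 0.8
   vertex 3.6 3.5 0.5
   vertex 0.5 2.9 1.5
  endloop
 endfacet
 facet normal 0.868 -0.091 -0.488
  outer loop
   vertex 3.8 3.8 0.8
   vertex 4.5 1.9 2.4
   vertex 3.6 3.5 0.5
  endloop
 endfacet
 facet normal -0.777 -0.471 0.417
  outer loop
   vertex 1.6 3.3 4.0
   vertex 1.0 5.0 4.8
   vertex 0.5 2.9 1.5
  endloop
 endfacet
 facet normal -0.733 -0.543 0.409
  outer loop
   vertex 1.6 3.3 4.0
   vertex 0.5 2.9 1.5
   vertex 2.8 0.7 2.7
  endloop
 endfacet
 facet normal 0.544 -0.633 0.551
  outer loop
   vertex 3.8 3.3 4.7
   vertex 2.8 0.7 2.7
   vertex 4.5 1.9 2.4
  endloop
 endfacet
 facet normal 0.923 0.381 0.049
  outer loop
   vertex 3.8 3.3 4.7
   vertex 4.5 1.9 2.4
   vertex 3.8 3.8 0.8
  endloop
 endfacet
 facet normal -0.265 -0.486 0.833
  outer loop
   vertex 3.8 3.3 4.7
   vertex 1.0 5.0 4.8
   vertex 1.6 3.3 4.0
  endloop
 endfacet
 facet normal -0.258 -0.525 0.811
  outer loop
   vertex 3.8 3.3 4.7
   vertex 1.6 3.3 4.0
   vertex 2.8 0.7 2.7
  endloop
 endfacet
 facet normal -0.378 0.806 -0.455
  outer loop
   vertex 1.0 3.7 2.5
   vertex 0.5 2.9 1.5
   vertex 1.0 5.0 4.8
  endloop
 endfacet
 facet normal -0.324 0.811 -0.487
  outer loop
   vertex 1.0 3.7 2.5
   vertex 3.8 3.8 0.8
   vertex 0.5 2.9 1.5
  endloop
 endfacet
 facet normal -0.313 0.827 -0.467
  outer loop
   vertex 1.0 3.7 2.5
   vertex 1.0 5.0 4.8
   vertex 3.8 3.8 0.8
  endloop
 endfacet
 facet normal 0.371 0.928 -0.019
  outer loop
   vertex 3.2 4.1 3.8
   vertex 3.8 3.8 0.8
   vertex 1.0 5.0 4.8
  endloop
 endfacet
 facet normal 0.491 0.787 0.372
  outer loop
   vertex 3.2 4.1 3.8
   vertex 1.0 5.0 4.8
   vertex 3.8 3.3 4.7
  endloop
 endfacet
 facet normal 0.749 0.657 0.084
  outer loop
   vertex 3.2 4.1 3.8
   vertex 3.8 3.3 4.7
   vertex 3.8 3.8 0.8
  endloop
 endfacet
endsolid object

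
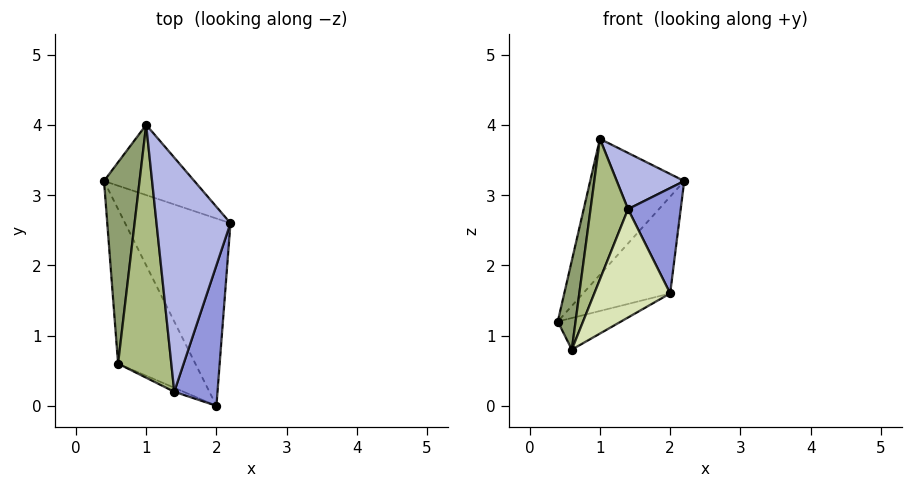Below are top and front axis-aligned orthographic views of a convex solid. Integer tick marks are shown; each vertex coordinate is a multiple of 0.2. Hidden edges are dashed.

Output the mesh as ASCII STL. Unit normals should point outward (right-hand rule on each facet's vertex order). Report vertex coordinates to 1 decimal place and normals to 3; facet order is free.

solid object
 facet normal 0.752 0.303 -0.586
  outer loop
   vertex 2.0 0.0 1.6
   vertex 0.4 3.2 1.2
   vertex 2.2 2.6 3.2
  endloop
 endfacet
 facet normal 0.628 0.691 -0.358
  outer loop
   vertex 1.0 4.0 3.8
   vertex 2.2 2.6 3.2
   vertex 0.4 3.2 1.2
  endloop
 endfacet
 facet normal 0.814 -0.349 0.465
  outer loop
   vertex 1.4 0.2 2.8
   vertex 2.0 0.0 1.6
   vertex 2.2 2.6 3.2
  endloop
 endfacet
 facet normal 0.209 -0.228 0.951
  outer loop
   vertex 1.4 0.2 2.8
   vertex 2.2 2.6 3.2
   vertex 1.0 4.0 3.8
  endloop
 endfacet
 facet normal -0.960 -0.113 0.256
  outer loop
   vertex 0.6 0.6 0.8
   vertex 1.0 4.0 3.8
   vertex 0.4 3.2 1.2
  endloop
 endfacet
 facet normal -0.925 -0.185 0.333
  outer loop
   vertex 0.6 0.6 0.8
   vertex 1.4 0.2 2.8
   vertex 1.0 4.0 3.8
  endloop
 endfacet
 facet normal 0.542 0.168 -0.823
  outer loop
   vertex 0.6 0.6 0.8
   vertex 0.4 3.2 1.2
   vertex 2.0 0.0 1.6
  endloop
 endfacet
 facet normal -0.377 -0.926 -0.034
  outer loop
   vertex 0.6 0.6 0.8
   vertex 2.0 0.0 1.6
   vertex 1.4 0.2 2.8
  endloop
 endfacet
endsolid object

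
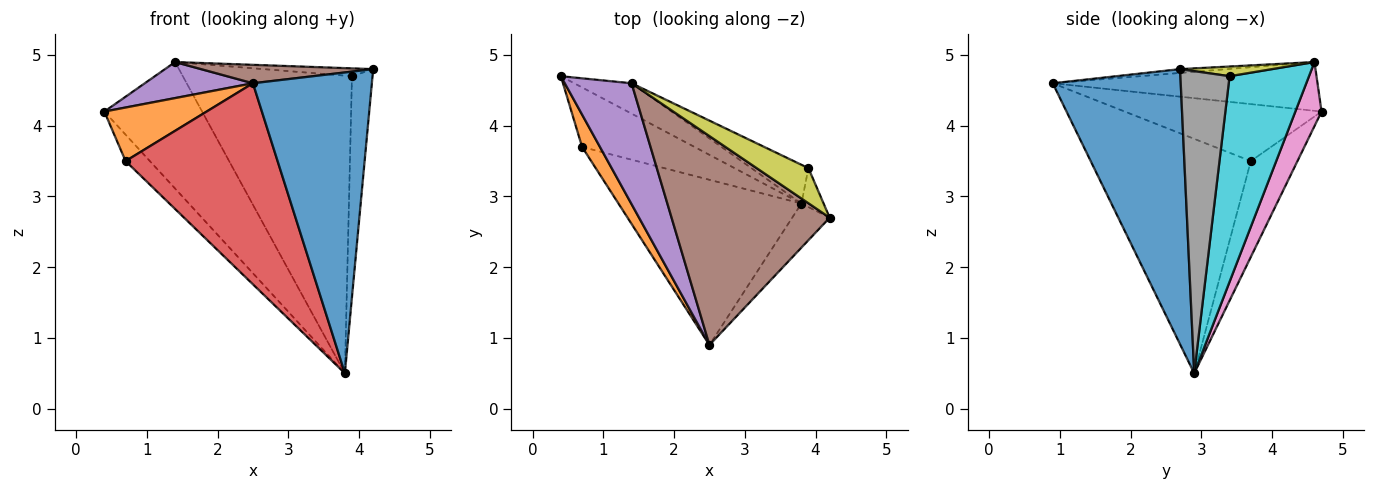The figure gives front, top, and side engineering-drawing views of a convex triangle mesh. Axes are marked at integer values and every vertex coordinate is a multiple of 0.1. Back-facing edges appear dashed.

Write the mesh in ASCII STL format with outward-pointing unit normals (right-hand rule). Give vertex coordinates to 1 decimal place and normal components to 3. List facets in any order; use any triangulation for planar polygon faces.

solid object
 facet normal 0.729 -0.677 -0.099
  outer loop
   vertex 3.8 2.9 0.5
   vertex 4.2 2.7 4.8
   vertex 2.5 0.9 4.6
  endloop
 endfacet
 facet normal -0.855 -0.444 0.268
  outer loop
   vertex 0.7 3.7 3.5
   vertex 2.5 0.9 4.6
   vertex 0.4 4.7 4.2
  endloop
 endfacet
 facet normal -0.615 0.320 -0.721
  outer loop
   vertex 0.7 3.7 3.5
   vertex 0.4 4.7 4.2
   vertex 3.8 2.9 0.5
  endloop
 endfacet
 facet normal -0.631 -0.599 -0.492
  outer loop
   vertex 0.7 3.7 3.5
   vertex 3.8 2.9 0.5
   vertex 2.5 0.9 4.6
  endloop
 endfacet
 facet normal -0.573 -0.234 0.785
  outer loop
   vertex 1.4 4.6 4.9
   vertex 0.4 4.7 4.2
   vertex 2.5 0.9 4.6
  endloop
 endfacet
 facet normal -0.024 -0.088 0.996
  outer loop
   vertex 1.4 4.6 4.9
   vertex 2.5 0.9 4.6
   vertex 4.2 2.7 4.8
  endloop
 endfacet
 facet normal 0.252 0.941 -0.226
  outer loop
   vertex 1.4 4.6 4.9
   vertex 3.8 2.9 0.5
   vertex 0.4 4.7 4.2
  endloop
 endfacet
 facet normal 0.921 0.385 -0.068
  outer loop
   vertex 3.9 3.4 4.7
   vertex 4.2 2.7 4.8
   vertex 3.8 2.9 0.5
  endloop
 endfacet
 facet normal 0.180 0.214 0.960
  outer loop
   vertex 3.9 3.4 4.7
   vertex 1.4 4.6 4.9
   vertex 4.2 2.7 4.8
  endloop
 endfacet
 facet normal 0.422 0.899 -0.117
  outer loop
   vertex 3.9 3.4 4.7
   vertex 3.8 2.9 0.5
   vertex 1.4 4.6 4.9
  endloop
 endfacet
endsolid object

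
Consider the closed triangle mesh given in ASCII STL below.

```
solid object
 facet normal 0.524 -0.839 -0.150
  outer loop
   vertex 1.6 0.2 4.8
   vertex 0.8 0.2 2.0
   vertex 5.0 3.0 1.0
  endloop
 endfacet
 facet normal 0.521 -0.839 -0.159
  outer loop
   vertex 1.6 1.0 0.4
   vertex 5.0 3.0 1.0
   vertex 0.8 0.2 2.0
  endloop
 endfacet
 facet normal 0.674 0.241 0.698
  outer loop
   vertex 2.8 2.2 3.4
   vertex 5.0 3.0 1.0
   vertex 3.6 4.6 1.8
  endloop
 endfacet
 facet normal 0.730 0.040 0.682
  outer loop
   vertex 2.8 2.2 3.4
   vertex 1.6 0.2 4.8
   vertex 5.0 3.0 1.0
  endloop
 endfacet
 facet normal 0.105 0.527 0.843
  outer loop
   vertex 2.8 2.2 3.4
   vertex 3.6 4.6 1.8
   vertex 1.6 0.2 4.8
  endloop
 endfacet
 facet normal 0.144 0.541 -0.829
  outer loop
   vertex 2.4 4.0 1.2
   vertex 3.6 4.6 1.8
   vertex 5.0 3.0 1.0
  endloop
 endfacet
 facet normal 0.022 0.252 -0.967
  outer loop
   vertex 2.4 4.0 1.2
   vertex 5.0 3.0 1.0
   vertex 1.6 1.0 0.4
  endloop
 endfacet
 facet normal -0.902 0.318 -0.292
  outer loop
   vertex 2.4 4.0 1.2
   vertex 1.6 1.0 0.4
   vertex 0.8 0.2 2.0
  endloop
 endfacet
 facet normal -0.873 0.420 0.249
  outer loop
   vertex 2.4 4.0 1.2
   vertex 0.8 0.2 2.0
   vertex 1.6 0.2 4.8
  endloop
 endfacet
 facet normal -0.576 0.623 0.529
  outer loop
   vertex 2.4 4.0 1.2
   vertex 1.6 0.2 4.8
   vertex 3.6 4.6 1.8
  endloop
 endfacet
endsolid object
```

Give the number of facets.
10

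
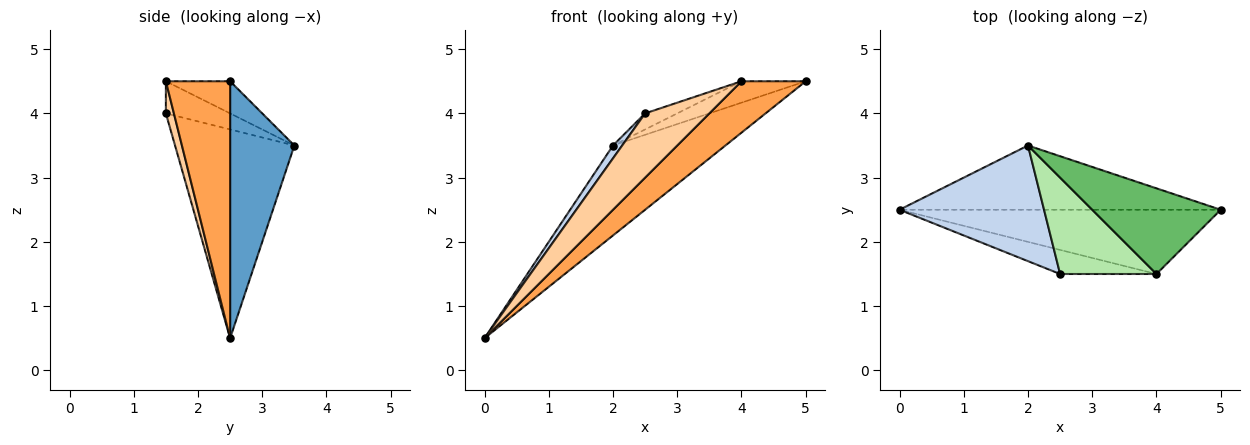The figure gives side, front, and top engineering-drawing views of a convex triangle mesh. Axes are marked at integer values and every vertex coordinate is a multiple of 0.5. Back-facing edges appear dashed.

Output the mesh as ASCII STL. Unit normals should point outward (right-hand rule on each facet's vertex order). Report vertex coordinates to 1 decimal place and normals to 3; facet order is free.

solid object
 facet normal 0.422 0.738 -0.527
  outer loop
   vertex 2.0 3.5 3.5
   vertex 5.0 2.5 4.5
   vertex 0.0 2.5 0.5
  endloop
 endfacet
 facet normal -0.821 -0.063 0.568
  outer loop
   vertex 2.0 3.5 3.5
   vertex 0.0 2.5 0.5
   vertex 2.5 1.5 4.0
  endloop
 endfacet
 facet normal 0.530 -0.530 -0.662
  outer loop
   vertex 4.0 1.5 4.5
   vertex 0.0 2.5 0.5
   vertex 5.0 2.5 4.5
  endloop
 endfacet
 facet normal 0.116 -0.930 -0.349
  outer loop
   vertex 4.0 1.5 4.5
   vertex 2.5 1.5 4.0
   vertex 0.0 2.5 0.5
  endloop
 endfacet
 facet normal -0.236 0.236 0.943
  outer loop
   vertex 4.0 1.5 4.5
   vertex 5.0 2.5 4.5
   vertex 2.0 3.5 3.5
  endloop
 endfacet
 facet normal -0.312 0.156 0.937
  outer loop
   vertex 4.0 1.5 4.5
   vertex 2.0 3.5 3.5
   vertex 2.5 1.5 4.0
  endloop
 endfacet
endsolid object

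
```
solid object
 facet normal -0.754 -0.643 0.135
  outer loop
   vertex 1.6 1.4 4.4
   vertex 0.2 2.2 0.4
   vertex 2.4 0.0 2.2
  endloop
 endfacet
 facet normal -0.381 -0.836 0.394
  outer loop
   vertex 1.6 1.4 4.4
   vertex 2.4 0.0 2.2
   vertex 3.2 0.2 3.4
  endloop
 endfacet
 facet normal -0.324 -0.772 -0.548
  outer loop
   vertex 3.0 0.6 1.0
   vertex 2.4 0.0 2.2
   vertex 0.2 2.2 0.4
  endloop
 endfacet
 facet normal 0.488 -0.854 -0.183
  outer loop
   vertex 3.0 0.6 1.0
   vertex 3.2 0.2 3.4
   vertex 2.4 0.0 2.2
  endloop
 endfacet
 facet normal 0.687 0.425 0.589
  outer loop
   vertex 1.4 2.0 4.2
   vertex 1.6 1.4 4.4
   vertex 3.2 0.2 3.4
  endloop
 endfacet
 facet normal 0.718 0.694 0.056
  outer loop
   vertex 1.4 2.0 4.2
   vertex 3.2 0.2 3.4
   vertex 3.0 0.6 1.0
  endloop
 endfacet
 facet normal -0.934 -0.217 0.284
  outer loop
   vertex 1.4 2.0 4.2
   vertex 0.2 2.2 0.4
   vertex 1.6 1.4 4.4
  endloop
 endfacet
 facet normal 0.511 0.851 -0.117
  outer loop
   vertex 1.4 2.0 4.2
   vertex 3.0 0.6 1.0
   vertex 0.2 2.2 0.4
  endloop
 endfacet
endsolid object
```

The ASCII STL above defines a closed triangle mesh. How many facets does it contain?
8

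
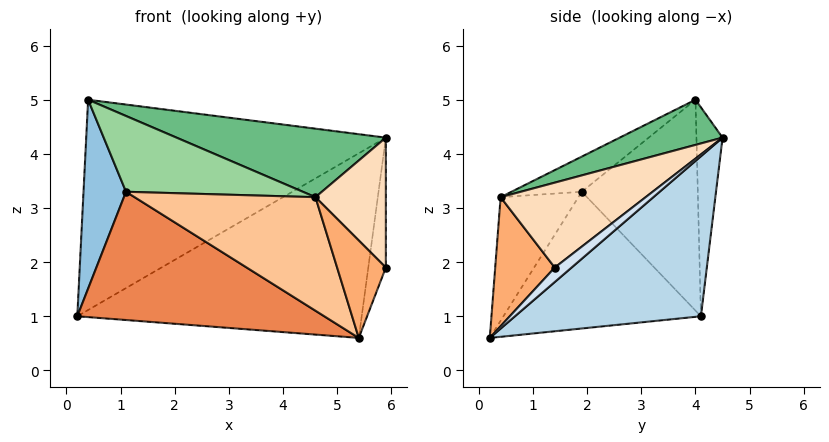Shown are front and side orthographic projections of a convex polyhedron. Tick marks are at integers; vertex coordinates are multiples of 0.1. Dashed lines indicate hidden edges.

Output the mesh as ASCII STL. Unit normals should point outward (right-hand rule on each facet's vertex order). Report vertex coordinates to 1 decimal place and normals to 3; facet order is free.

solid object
 facet normal -0.087 0.996 0.029
  outer loop
   vertex 0.4 4.0 5.0
   vertex 5.9 4.5 4.3
   vertex 0.2 4.1 1.0
  endloop
 endfacet
 facet normal -0.938 -0.344 0.038
  outer loop
   vertex 1.1 1.9 3.3
   vertex 0.4 4.0 5.0
   vertex 0.2 4.1 1.0
  endloop
 endfacet
 facet normal 0.378 0.578 -0.723
  outer loop
   vertex 5.4 0.2 0.6
   vertex 0.2 4.1 1.0
   vertex 5.9 4.5 4.3
  endloop
 endfacet
 facet normal 0.506 0.528 -0.682
  outer loop
   vertex 5.4 0.2 0.6
   vertex 5.9 4.5 4.3
   vertex 5.9 1.4 1.9
  endloop
 endfacet
 facet normal -0.558 -0.698 -0.449
  outer loop
   vertex 5.4 0.2 0.6
   vertex 1.1 1.9 3.3
   vertex 0.2 4.1 1.0
  endloop
 endfacet
 facet normal 0.744 -0.609 0.276
  outer loop
   vertex 4.6 0.4 3.2
   vertex 5.4 0.2 0.6
   vertex 5.9 1.4 1.9
  endloop
 endfacet
 facet normal -0.395 -0.917 -0.051
  outer loop
   vertex 4.6 0.4 3.2
   vertex 1.1 1.9 3.3
   vertex 5.4 0.2 0.6
  endloop
 endfacet
 facet normal 0.784 -0.380 0.491
  outer loop
   vertex 4.6 0.4 3.2
   vertex 5.9 1.4 1.9
   vertex 5.9 4.5 4.3
  endloop
 endfacet
 facet normal 0.147 -0.300 0.943
  outer loop
   vertex 4.6 0.4 3.2
   vertex 5.9 4.5 4.3
   vertex 0.4 4.0 5.0
  endloop
 endfacet
 facet normal -0.262 -0.658 0.706
  outer loop
   vertex 4.6 0.4 3.2
   vertex 0.4 4.0 5.0
   vertex 1.1 1.9 3.3
  endloop
 endfacet
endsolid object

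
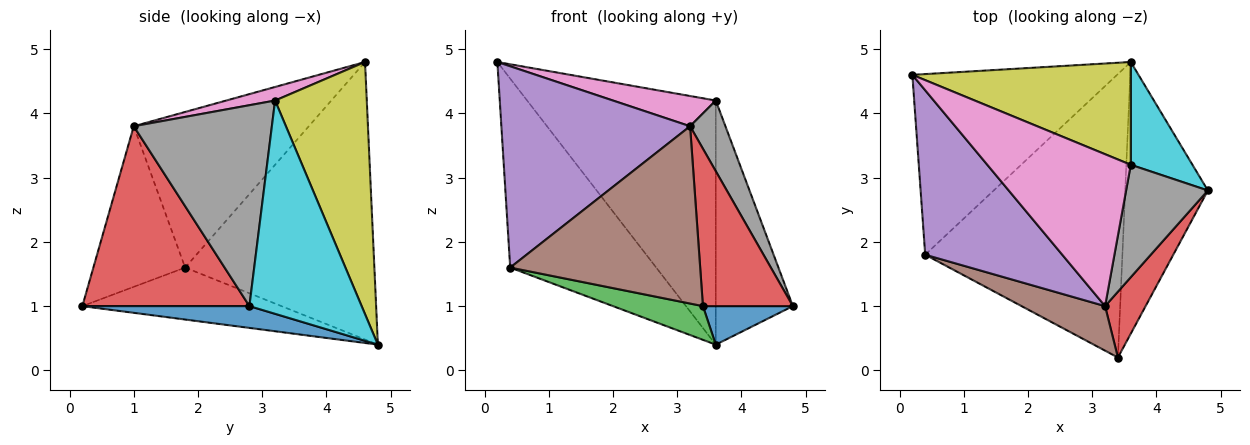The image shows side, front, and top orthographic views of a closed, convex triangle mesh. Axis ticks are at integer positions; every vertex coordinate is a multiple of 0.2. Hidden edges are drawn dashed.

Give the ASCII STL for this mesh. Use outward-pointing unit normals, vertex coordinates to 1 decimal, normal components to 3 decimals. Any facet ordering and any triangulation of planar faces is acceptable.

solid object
 facet normal 0.252 -0.136 -0.958
  outer loop
   vertex 3.6 4.8 0.4
   vertex 4.8 2.8 1.0
   vertex 3.4 0.2 1.0
  endloop
 endfacet
 facet normal -0.684 0.528 -0.504
  outer loop
   vertex 0.4 1.8 1.6
   vertex 0.2 4.6 4.8
   vertex 3.6 4.8 0.4
  endloop
 endfacet
 facet normal -0.253 -0.114 -0.961
  outer loop
   vertex 0.4 1.8 1.6
   vertex 3.6 4.8 0.4
   vertex 3.4 0.2 1.0
  endloop
 endfacet
 facet normal 0.864 -0.465 0.195
  outer loop
   vertex 3.2 1.0 3.8
   vertex 3.4 0.2 1.0
   vertex 4.8 2.8 1.0
  endloop
 endfacet
 facet normal -0.583 -0.629 0.514
  outer loop
   vertex 3.2 1.0 3.8
   vertex 0.2 4.6 4.8
   vertex 0.4 1.8 1.6
  endloop
 endfacet
 facet normal -0.424 -0.878 0.221
  outer loop
   vertex 3.2 1.0 3.8
   vertex 0.4 1.8 1.6
   vertex 3.4 0.2 1.0
  endloop
 endfacet
 facet normal 0.092 -0.194 0.977
  outer loop
   vertex 3.6 3.2 4.2
   vertex 0.2 4.6 4.8
   vertex 3.2 1.0 3.8
  endloop
 endfacet
 facet normal 0.901 -0.231 0.367
  outer loop
   vertex 3.6 3.2 4.2
   vertex 3.2 1.0 3.8
   vertex 4.8 2.8 1.0
  endloop
 endfacet
 facet normal 0.409 0.841 0.354
  outer loop
   vertex 3.6 3.2 4.2
   vertex 3.6 4.8 0.4
   vertex 0.2 4.6 4.8
  endloop
 endfacet
 facet normal 0.802 0.551 0.232
  outer loop
   vertex 3.6 3.2 4.2
   vertex 4.8 2.8 1.0
   vertex 3.6 4.8 0.4
  endloop
 endfacet
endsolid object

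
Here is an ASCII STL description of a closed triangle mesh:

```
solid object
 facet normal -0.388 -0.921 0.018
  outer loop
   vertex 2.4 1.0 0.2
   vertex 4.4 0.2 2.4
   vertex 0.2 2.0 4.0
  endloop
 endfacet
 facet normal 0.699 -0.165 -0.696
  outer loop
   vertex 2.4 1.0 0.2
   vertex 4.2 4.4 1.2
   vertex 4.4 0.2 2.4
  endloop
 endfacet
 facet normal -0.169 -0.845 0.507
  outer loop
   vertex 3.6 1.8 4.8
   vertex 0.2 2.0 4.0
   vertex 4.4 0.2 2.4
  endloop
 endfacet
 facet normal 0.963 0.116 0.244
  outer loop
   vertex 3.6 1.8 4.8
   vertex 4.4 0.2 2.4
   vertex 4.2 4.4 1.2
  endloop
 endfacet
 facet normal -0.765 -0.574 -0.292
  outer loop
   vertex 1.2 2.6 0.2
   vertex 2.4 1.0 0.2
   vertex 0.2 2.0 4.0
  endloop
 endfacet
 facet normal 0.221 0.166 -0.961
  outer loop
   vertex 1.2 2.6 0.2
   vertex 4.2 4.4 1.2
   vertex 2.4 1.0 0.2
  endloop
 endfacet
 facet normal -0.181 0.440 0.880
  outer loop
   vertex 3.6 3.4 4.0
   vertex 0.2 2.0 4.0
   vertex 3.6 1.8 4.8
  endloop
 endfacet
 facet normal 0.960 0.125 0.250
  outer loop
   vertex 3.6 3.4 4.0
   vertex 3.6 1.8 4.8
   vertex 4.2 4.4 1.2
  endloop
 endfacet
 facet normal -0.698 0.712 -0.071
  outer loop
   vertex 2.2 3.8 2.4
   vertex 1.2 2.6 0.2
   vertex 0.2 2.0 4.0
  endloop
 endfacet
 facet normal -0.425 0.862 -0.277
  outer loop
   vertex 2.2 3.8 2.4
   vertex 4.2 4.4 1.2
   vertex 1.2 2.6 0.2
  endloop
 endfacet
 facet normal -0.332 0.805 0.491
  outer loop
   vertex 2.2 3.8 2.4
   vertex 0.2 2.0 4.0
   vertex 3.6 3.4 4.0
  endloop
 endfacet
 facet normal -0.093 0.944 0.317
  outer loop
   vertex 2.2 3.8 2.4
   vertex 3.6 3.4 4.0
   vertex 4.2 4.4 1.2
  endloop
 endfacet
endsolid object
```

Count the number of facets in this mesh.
12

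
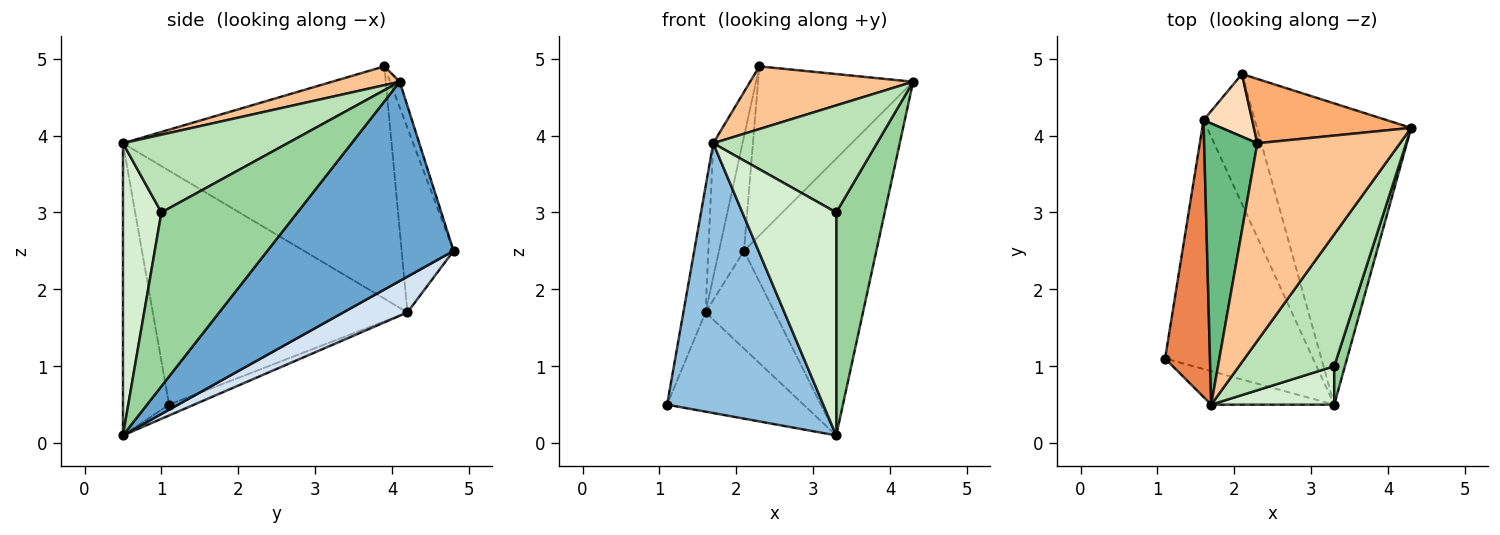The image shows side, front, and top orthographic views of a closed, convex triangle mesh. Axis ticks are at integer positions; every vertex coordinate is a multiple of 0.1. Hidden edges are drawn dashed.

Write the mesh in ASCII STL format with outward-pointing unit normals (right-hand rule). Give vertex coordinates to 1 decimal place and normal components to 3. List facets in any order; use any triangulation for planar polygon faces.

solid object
 facet normal 0.689 0.490 -0.533
  outer loop
   vertex 3.3 0.5 0.1
   vertex 2.1 4.8 2.5
   vertex 4.3 4.1 4.7
  endloop
 endfacet
 facet normal -0.281 -0.952 -0.118
  outer loop
   vertex 1.7 0.5 3.9
   vertex 1.1 1.1 0.5
   vertex 3.3 0.5 0.1
  endloop
 endfacet
 facet normal -0.068 0.370 -0.927
  outer loop
   vertex 1.6 4.2 1.7
   vertex 3.3 0.5 0.1
   vertex 1.1 1.1 0.5
  endloop
 endfacet
 facet normal 0.486 0.525 -0.698
  outer loop
   vertex 1.6 4.2 1.7
   vertex 2.1 4.8 2.5
   vertex 3.3 0.5 0.1
  endloop
 endfacet
 facet normal -0.979 0.085 0.188
  outer loop
   vertex 1.6 4.2 1.7
   vertex 1.1 1.1 0.5
   vertex 1.7 0.5 3.9
  endloop
 endfacet
 facet normal -0.058 0.933 0.355
  outer loop
   vertex 2.3 3.9 4.9
   vertex 4.3 4.1 4.7
   vertex 2.1 4.8 2.5
  endloop
 endfacet
 facet normal 0.125 -0.300 0.946
  outer loop
   vertex 2.3 3.9 4.9
   vertex 1.7 0.5 3.9
   vertex 4.3 4.1 4.7
  endloop
 endfacet
 facet normal -0.877 0.422 0.231
  outer loop
   vertex 2.3 3.9 4.9
   vertex 2.1 4.8 2.5
   vertex 1.6 4.2 1.7
  endloop
 endfacet
 facet normal -0.969 0.106 0.222
  outer loop
   vertex 2.3 3.9 4.9
   vertex 1.6 4.2 1.7
   vertex 1.7 0.5 3.9
  endloop
 endfacet
 facet normal 0.940 -0.335 0.058
  outer loop
   vertex 3.3 1.0 3.0
   vertex 3.3 0.5 0.1
   vertex 4.3 4.1 4.7
  endloop
 endfacet
 facet normal 0.535 -0.532 0.656
  outer loop
   vertex 3.3 1.0 3.0
   vertex 4.3 4.1 4.7
   vertex 1.7 0.5 3.9
  endloop
 endfacet
 facet normal 0.374 -0.914 0.158
  outer loop
   vertex 3.3 1.0 3.0
   vertex 1.7 0.5 3.9
   vertex 3.3 0.5 0.1
  endloop
 endfacet
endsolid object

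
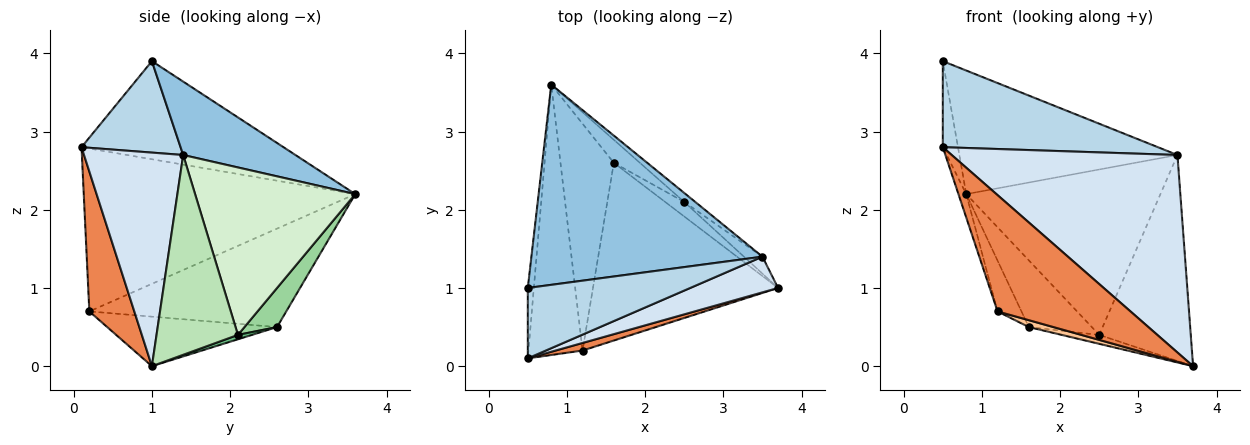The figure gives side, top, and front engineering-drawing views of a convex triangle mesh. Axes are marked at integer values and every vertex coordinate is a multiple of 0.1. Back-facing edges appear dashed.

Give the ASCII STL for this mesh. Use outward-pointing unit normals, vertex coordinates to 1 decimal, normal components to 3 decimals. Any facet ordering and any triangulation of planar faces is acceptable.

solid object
 facet normal -0.995 0.075 -0.061
  outer loop
   vertex 0.5 0.1 2.8
   vertex 0.5 1.0 3.9
   vertex 0.8 3.6 2.2
  endloop
 endfacet
 facet normal 0.261 0.507 0.821
  outer loop
   vertex 3.5 1.4 2.7
   vertex 0.8 3.6 2.2
   vertex 0.5 1.0 3.9
  endloop
 endfacet
 facet normal 0.336 -0.729 0.596
  outer loop
   vertex 3.5 1.4 2.7
   vertex 0.5 1.0 3.9
   vertex 0.5 0.1 2.8
  endloop
 endfacet
 facet normal 0.397 -0.903 0.163
  outer loop
   vertex 3.5 1.4 2.7
   vertex 0.5 0.1 2.8
   vertex 3.7 1.0 0.0
  endloop
 endfacet
 facet normal 0.320 -0.945 0.062
  outer loop
   vertex 1.2 0.2 0.7
   vertex 3.7 1.0 0.0
   vertex 0.5 0.1 2.8
  endloop
 endfacet
 facet normal -0.949 0.027 -0.315
  outer loop
   vertex 1.2 0.2 0.7
   vertex 0.5 0.1 2.8
   vertex 0.8 3.6 2.2
  endloop
 endfacet
 facet normal -0.258 -0.037 -0.965
  outer loop
   vertex 1.6 2.6 0.5
   vertex 3.7 1.0 0.0
   vertex 1.2 0.2 0.7
  endloop
 endfacet
 facet normal -0.874 0.106 -0.474
  outer loop
   vertex 1.6 2.6 0.5
   vertex 1.2 0.2 0.7
   vertex 0.8 3.6 2.2
  endloop
 endfacet
 facet normal 0.193 0.514 -0.836
  outer loop
   vertex 2.5 2.1 0.4
   vertex 3.7 1.0 0.0
   vertex 1.6 2.6 0.5
  endloop
 endfacet
 facet normal 0.439 0.849 -0.293
  outer loop
   vertex 2.5 2.1 0.4
   vertex 1.6 2.6 0.5
   vertex 0.8 3.6 2.2
  endloop
 endfacet
 facet normal 0.663 0.746 -0.061
  outer loop
   vertex 2.5 2.1 0.4
   vertex 3.5 1.4 2.7
   vertex 3.7 1.0 0.0
  endloop
 endfacet
 facet normal 0.636 0.771 -0.042
  outer loop
   vertex 2.5 2.1 0.4
   vertex 0.8 3.6 2.2
   vertex 3.5 1.4 2.7
  endloop
 endfacet
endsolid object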